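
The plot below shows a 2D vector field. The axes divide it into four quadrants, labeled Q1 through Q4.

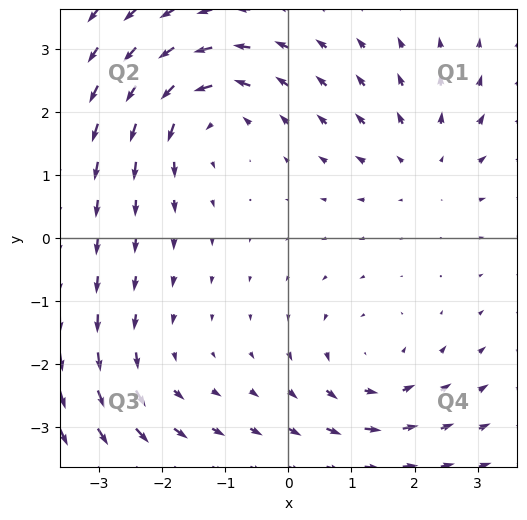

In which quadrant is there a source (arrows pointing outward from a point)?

Q1

The source sits at approximately (2.2, 1.2), which lies in quadrant Q1. The divergence there is about +3, positive as expected for a source.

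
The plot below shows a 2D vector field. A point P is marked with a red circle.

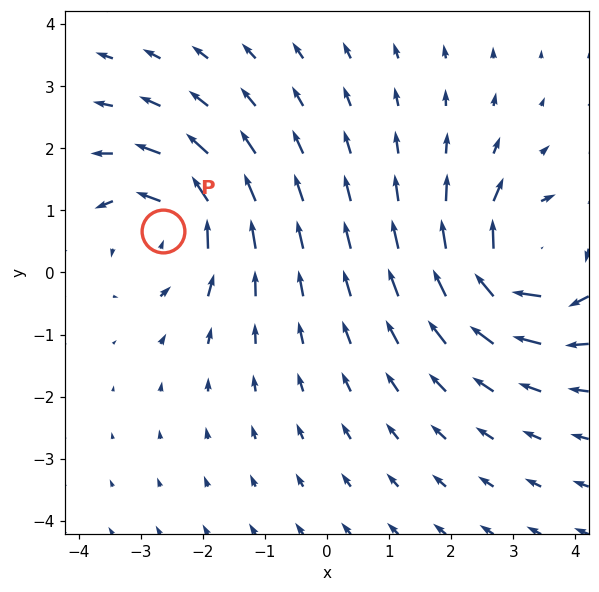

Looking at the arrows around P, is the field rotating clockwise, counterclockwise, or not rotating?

counterclockwise

Near P at (-2.6, 0.7) the arrows circulate counterclockwise. The curl (z-component) there is about +5; positive curl means counterclockwise rotation.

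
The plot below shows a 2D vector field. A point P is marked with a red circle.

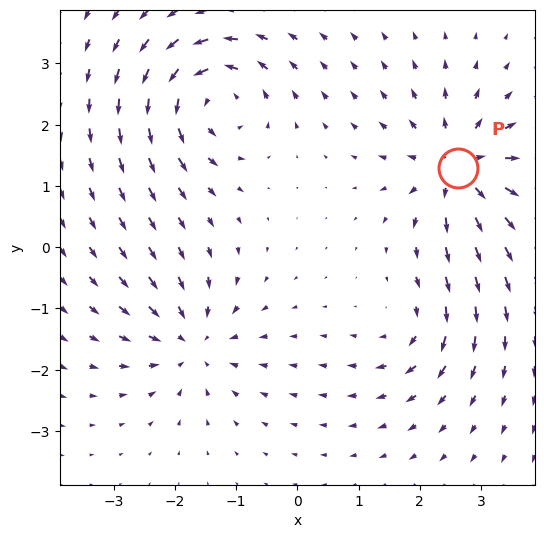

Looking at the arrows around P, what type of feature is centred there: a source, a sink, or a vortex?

source

At P (2.6, 1.3) the arrows spread outward. Divergence about +7, curl ≈0 — positive divergence with near-zero curl is a source.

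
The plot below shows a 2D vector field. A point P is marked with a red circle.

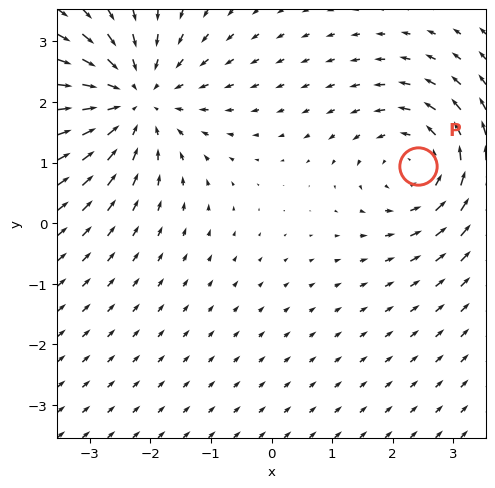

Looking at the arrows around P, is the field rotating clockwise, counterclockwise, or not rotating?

Near P at (2.4, 0.9) the arrows circulate counterclockwise. The curl (z-component) there is about +4; positive curl means counterclockwise rotation.

counterclockwise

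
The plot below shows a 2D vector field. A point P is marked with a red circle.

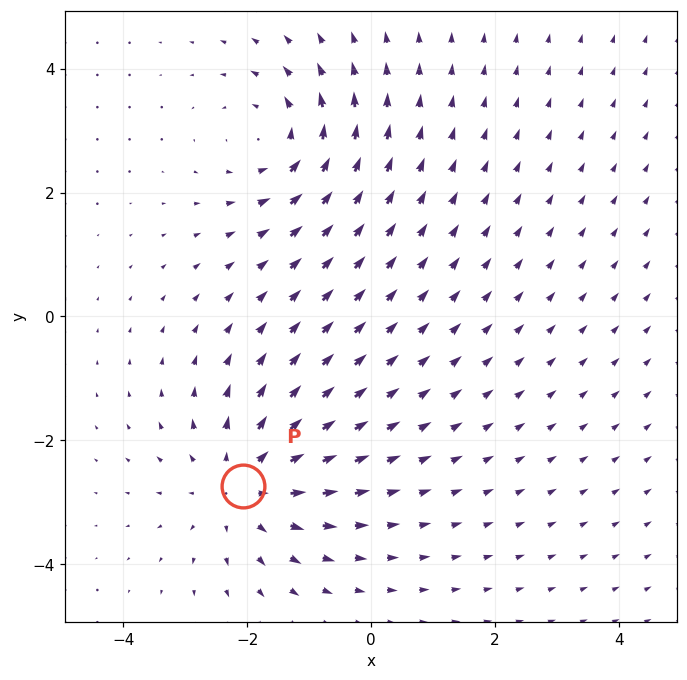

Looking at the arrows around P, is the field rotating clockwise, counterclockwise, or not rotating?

Near P at (-2.1, -2.7) the arrows show no circulation. The curl there is ≈0.

not rotating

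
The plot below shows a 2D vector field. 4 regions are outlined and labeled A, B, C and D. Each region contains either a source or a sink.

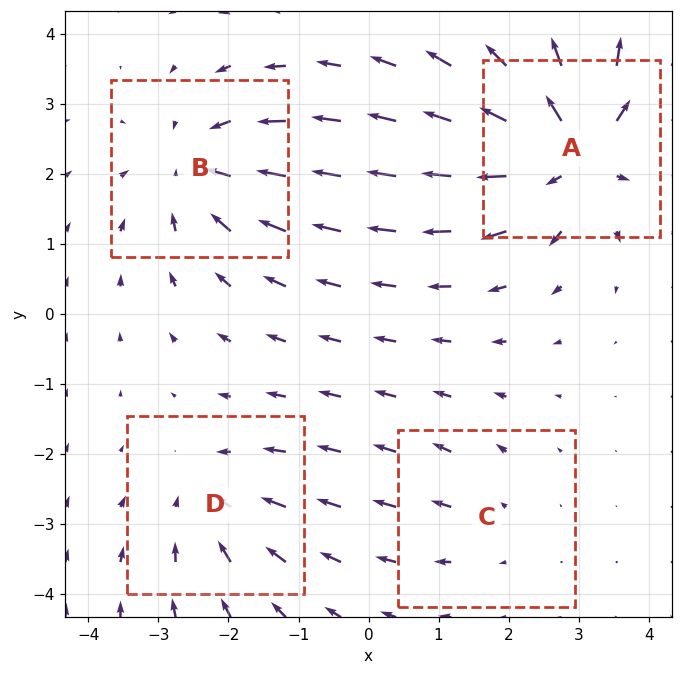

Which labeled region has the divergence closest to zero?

Divergence at each region's feature centre — A: about +7, B: about -5, C: about +2, D: about -3. Region C is closest to zero.

C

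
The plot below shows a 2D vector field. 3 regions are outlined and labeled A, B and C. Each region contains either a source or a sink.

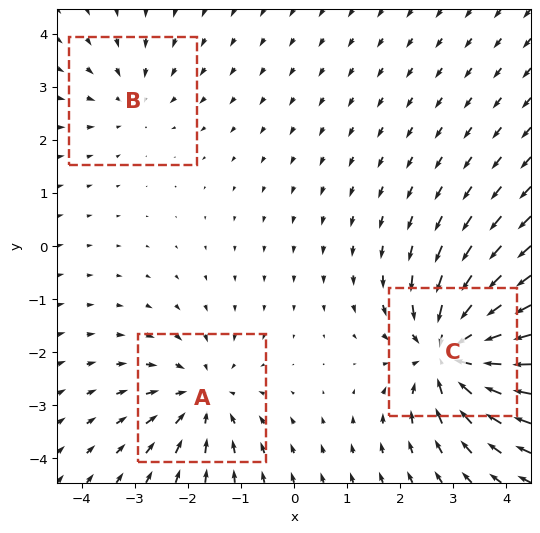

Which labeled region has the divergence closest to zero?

B

Divergence at each region's feature centre — A: about -3, B: about -2, C: about -5. Region B is closest to zero.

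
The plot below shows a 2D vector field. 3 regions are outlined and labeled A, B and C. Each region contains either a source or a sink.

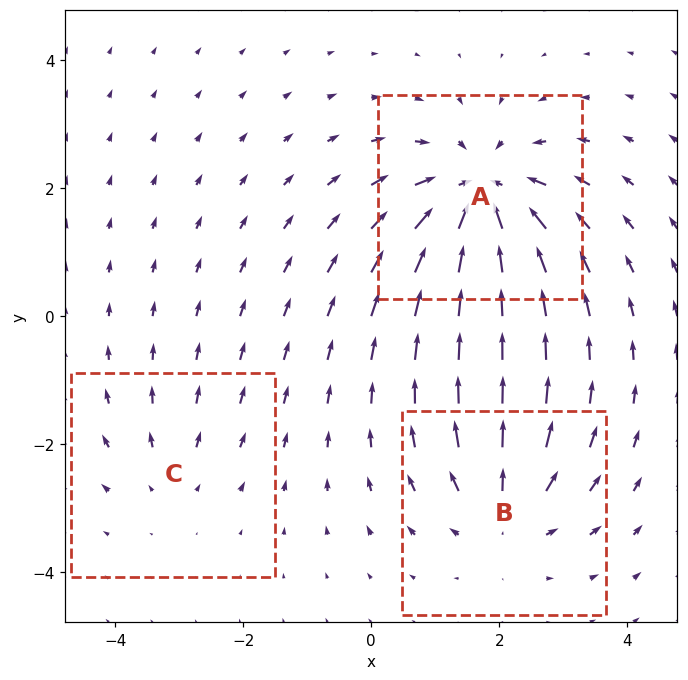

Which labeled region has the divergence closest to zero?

C

Divergence at each region's feature centre — A: about -5, B: about +4, C: about +2. Region C is closest to zero.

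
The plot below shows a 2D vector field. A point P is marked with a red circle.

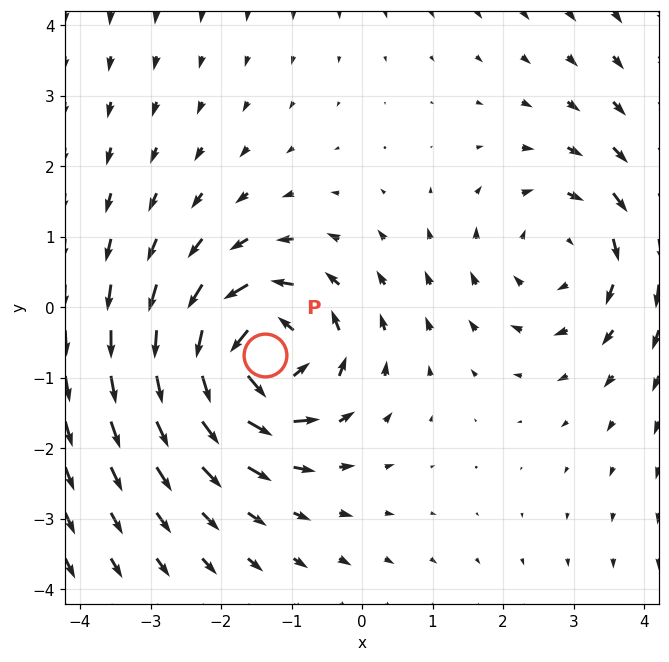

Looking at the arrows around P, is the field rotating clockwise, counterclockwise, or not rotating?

counterclockwise

Near P at (-1.4, -0.7) the arrows circulate counterclockwise. The curl (z-component) there is about +6; positive curl means counterclockwise rotation.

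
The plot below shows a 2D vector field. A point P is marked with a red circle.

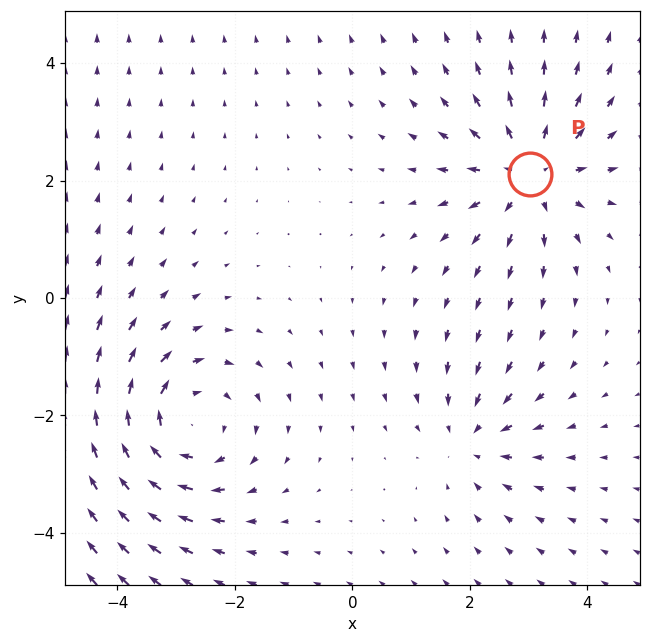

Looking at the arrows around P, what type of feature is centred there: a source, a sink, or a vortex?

At P (3.0, 2.1) the arrows spread outward. Divergence about +4, curl ≈0 — positive divergence with near-zero curl is a source.

source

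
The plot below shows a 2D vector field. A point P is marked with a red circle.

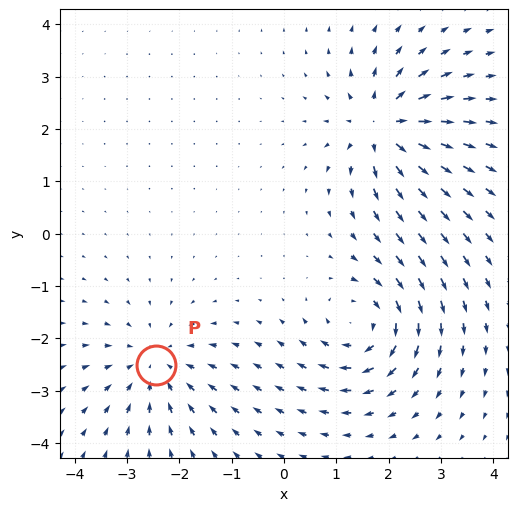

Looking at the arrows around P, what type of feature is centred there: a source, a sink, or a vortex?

sink

At P (-2.4, -2.5) the arrows converge inward. Divergence about -3, curl ≈0 — negative divergence with near-zero curl is a sink.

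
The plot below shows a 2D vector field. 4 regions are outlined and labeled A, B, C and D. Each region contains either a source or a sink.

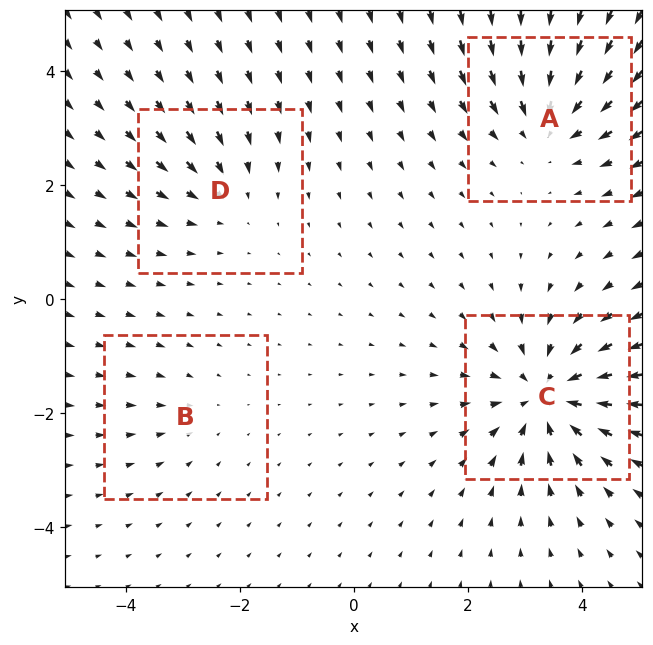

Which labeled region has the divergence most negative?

Divergence at each region's feature centre — A: about -5, B: about -2, C: about -6, D: about -3. Region C is most negative.

C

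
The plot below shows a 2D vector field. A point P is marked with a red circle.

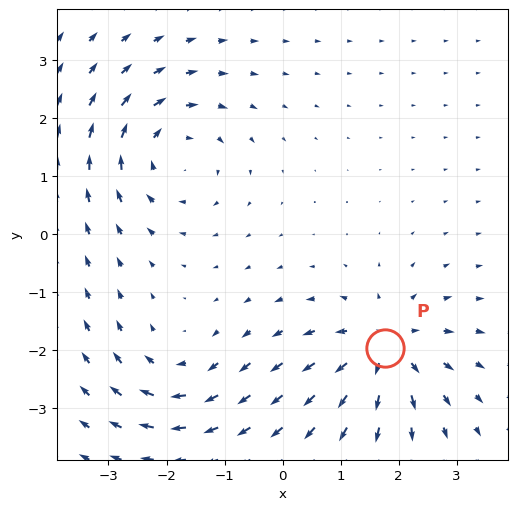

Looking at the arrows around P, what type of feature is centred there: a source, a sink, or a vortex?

At P (1.8, -2.0) the arrows spread outward. Divergence about +5, curl ≈0 — positive divergence with near-zero curl is a source.

source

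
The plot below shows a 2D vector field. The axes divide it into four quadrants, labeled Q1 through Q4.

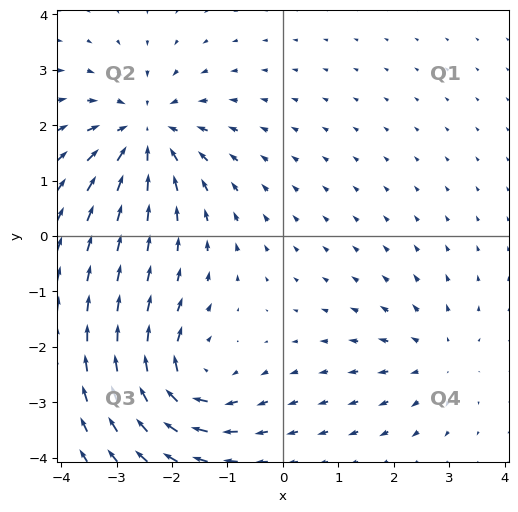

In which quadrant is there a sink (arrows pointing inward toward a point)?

Q2

The sink sits at approximately (-2.5, 1.9), which lies in quadrant Q2. The divergence there is about -5, negative as expected for a sink.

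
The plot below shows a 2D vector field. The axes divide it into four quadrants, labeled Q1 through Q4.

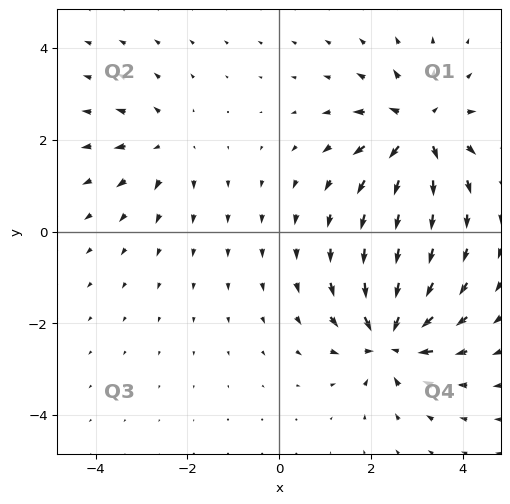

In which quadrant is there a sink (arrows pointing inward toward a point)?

The sink sits at approximately (2.4, -2.3), which lies in quadrant Q4. The divergence there is about -7, negative as expected for a sink.

Q4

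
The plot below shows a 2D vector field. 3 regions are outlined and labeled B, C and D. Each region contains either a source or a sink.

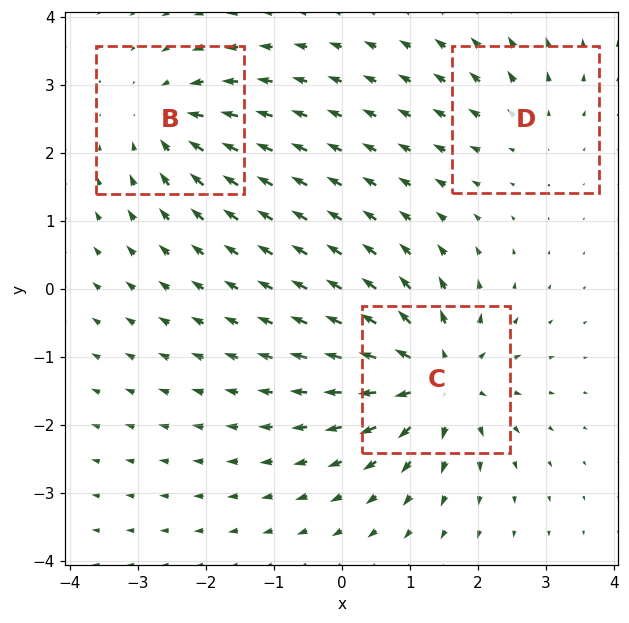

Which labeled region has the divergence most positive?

C

Divergence at each region's feature centre — B: about -4, C: about +6, D: about +2. Region C is most positive.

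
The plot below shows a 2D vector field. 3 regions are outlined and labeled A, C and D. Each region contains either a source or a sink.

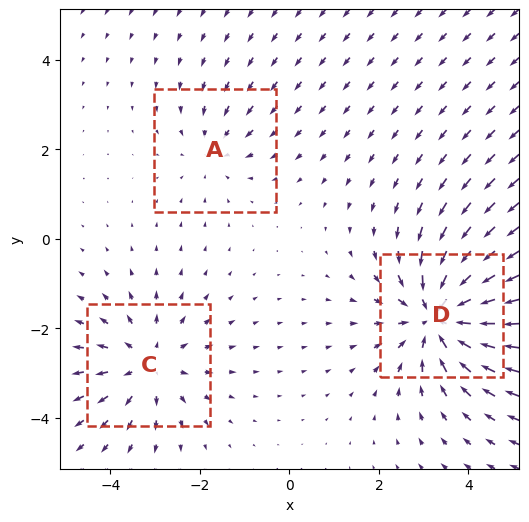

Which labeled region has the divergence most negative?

Divergence at each region's feature centre — A: about -2, C: about +3, D: about -5. Region D is most negative.

D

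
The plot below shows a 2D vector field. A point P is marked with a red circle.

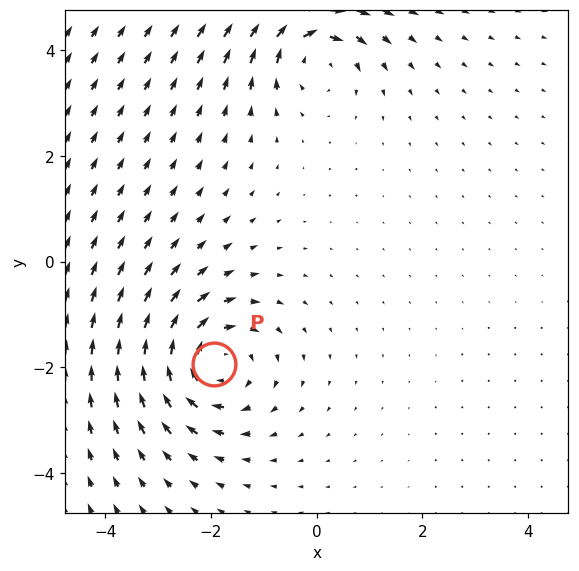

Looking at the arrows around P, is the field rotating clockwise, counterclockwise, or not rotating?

Near P at (-1.9, -1.9) the arrows circulate clockwise. The curl (z-component) there is about -4; negative curl means clockwise rotation.

clockwise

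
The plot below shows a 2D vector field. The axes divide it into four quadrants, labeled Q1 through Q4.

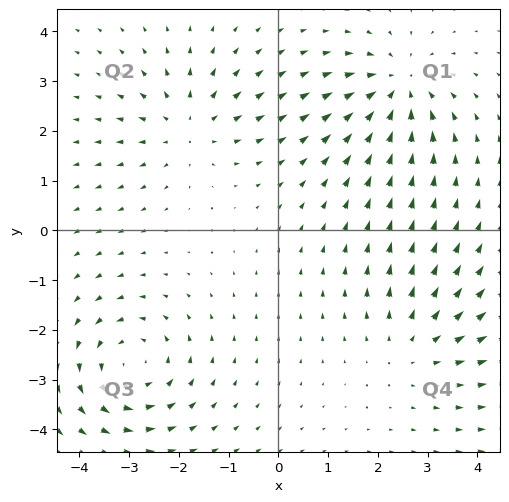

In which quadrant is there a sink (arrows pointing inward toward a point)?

Q1

The sink sits at approximately (2.4, 2.9), which lies in quadrant Q1. The divergence there is about -4, negative as expected for a sink.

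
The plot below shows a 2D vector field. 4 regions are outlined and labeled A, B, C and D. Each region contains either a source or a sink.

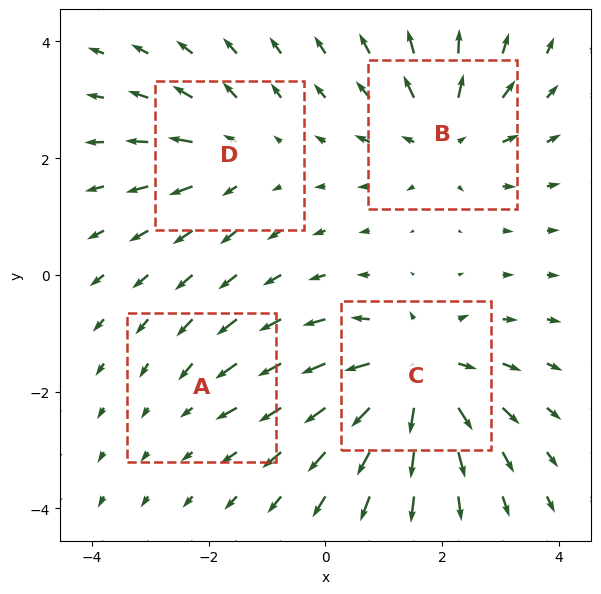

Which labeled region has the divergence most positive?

Divergence at each region's feature centre — A: about -2, B: about +5, C: about +7, D: about +3. Region C is most positive.

C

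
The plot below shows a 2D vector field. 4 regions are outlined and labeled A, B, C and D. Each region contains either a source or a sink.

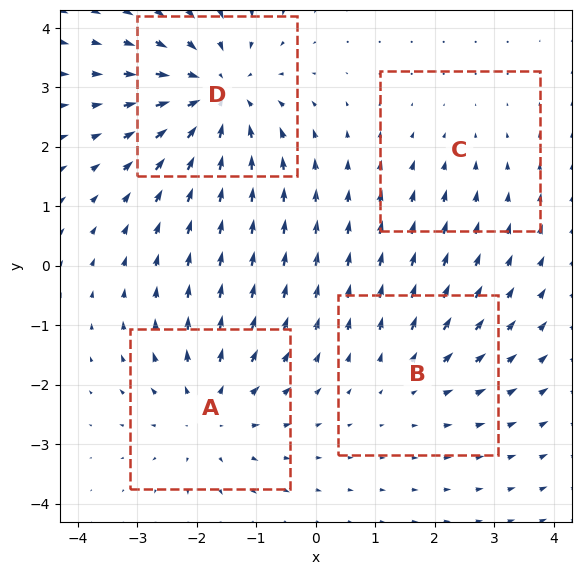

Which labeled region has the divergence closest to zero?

C

Divergence at each region's feature centre — A: about +4, B: about +3, C: about -2, D: about -6. Region C is closest to zero.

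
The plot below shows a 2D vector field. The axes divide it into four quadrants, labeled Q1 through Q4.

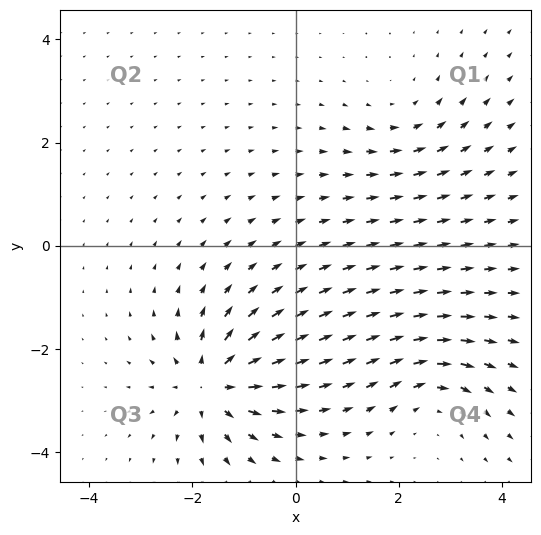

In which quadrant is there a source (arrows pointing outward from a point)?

The source sits at approximately (-1.6, -2.7), which lies in quadrant Q3. The divergence there is about +6, positive as expected for a source.

Q3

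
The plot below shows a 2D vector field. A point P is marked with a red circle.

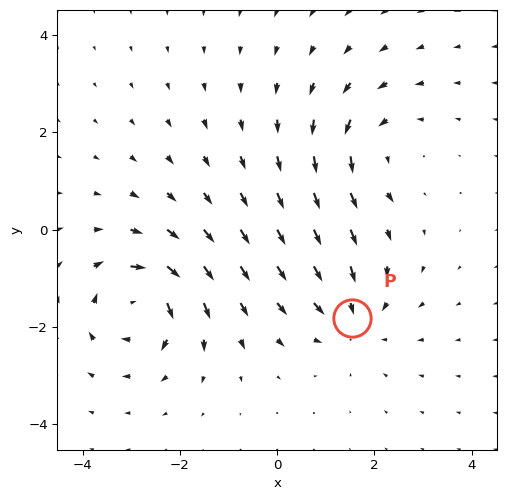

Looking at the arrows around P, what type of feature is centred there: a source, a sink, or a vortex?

At P (1.5, -1.8) the arrows converge inward. Divergence about -3, curl ≈0 — negative divergence with near-zero curl is a sink.

sink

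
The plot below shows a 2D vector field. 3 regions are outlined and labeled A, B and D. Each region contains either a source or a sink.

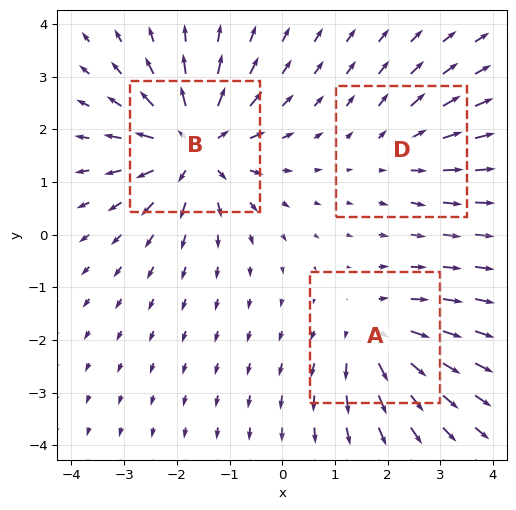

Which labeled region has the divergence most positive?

Divergence at each region's feature centre — A: about +3, B: about +5, D: about +2. Region B is most positive.

B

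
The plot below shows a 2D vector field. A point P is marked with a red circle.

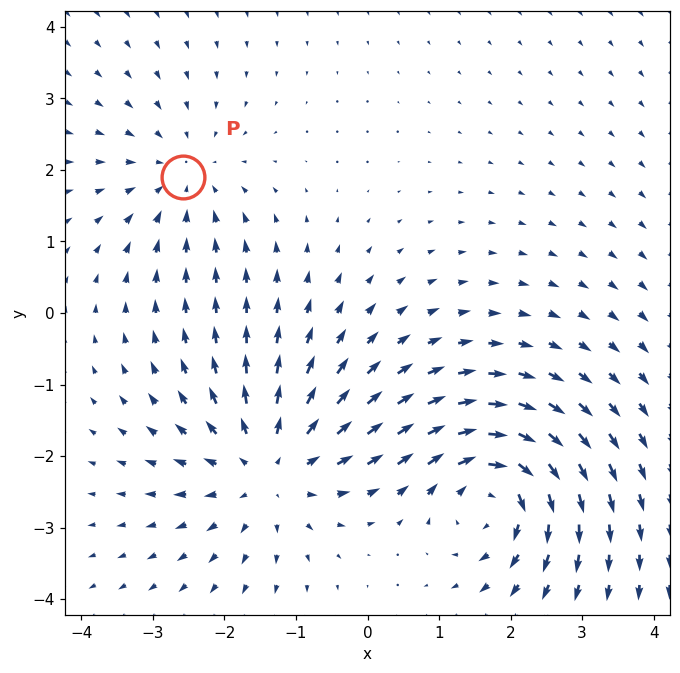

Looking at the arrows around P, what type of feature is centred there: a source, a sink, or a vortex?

At P (-2.6, 1.9) the arrows converge inward. Divergence about -3, curl ≈0 — negative divergence with near-zero curl is a sink.

sink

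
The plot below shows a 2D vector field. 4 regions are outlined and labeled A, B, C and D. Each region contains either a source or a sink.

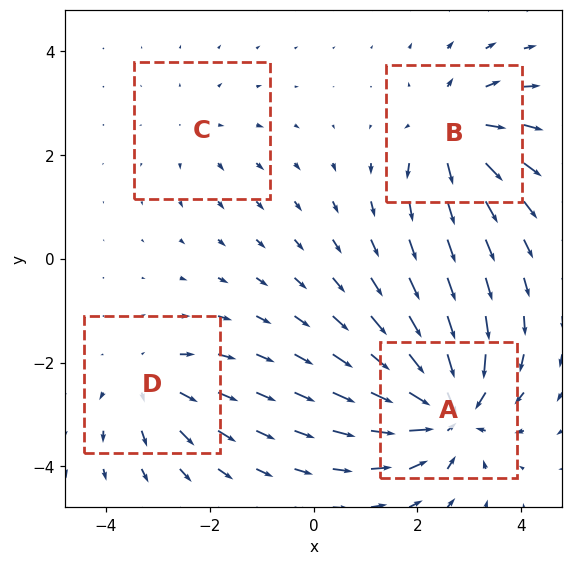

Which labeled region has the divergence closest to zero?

Divergence at each region's feature centre — A: about -8, B: about +5, C: about +2, D: about +4. Region C is closest to zero.

C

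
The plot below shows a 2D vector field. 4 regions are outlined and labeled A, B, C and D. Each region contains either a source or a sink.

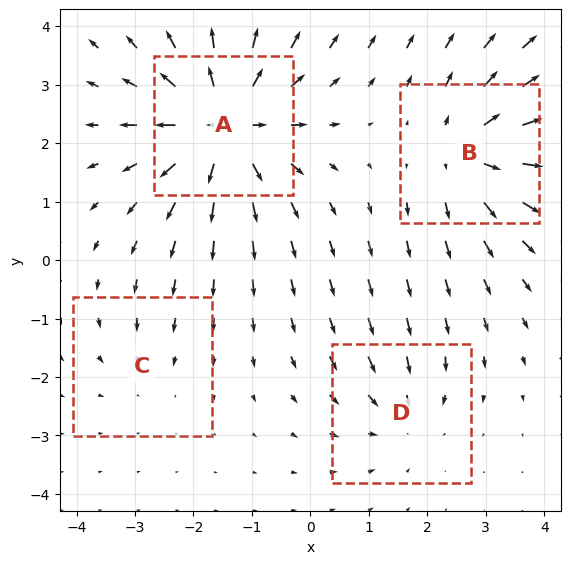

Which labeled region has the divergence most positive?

Divergence at each region's feature centre — A: about +7, B: about +5, C: about -2, D: about -3. Region A is most positive.

A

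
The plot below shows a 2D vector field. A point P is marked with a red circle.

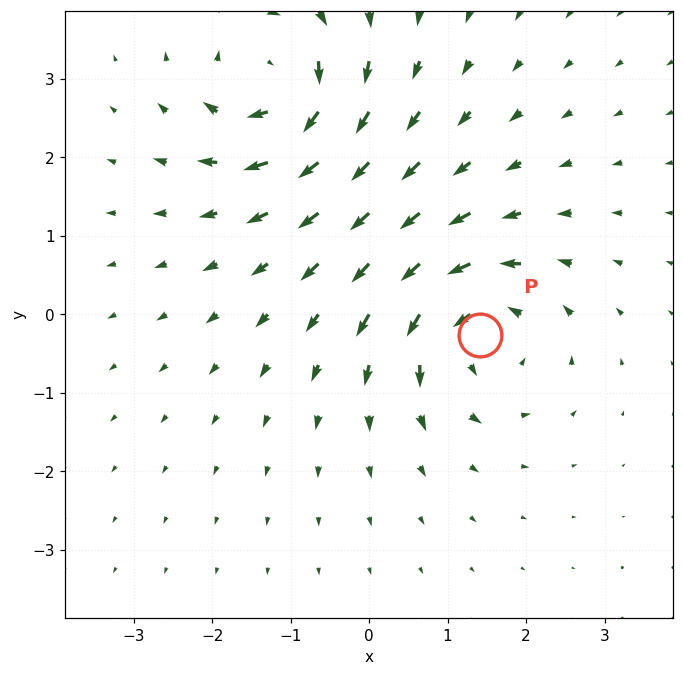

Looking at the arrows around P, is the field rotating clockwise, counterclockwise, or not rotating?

counterclockwise

Near P at (1.4, -0.3) the arrows circulate counterclockwise. The curl (z-component) there is about +6; positive curl means counterclockwise rotation.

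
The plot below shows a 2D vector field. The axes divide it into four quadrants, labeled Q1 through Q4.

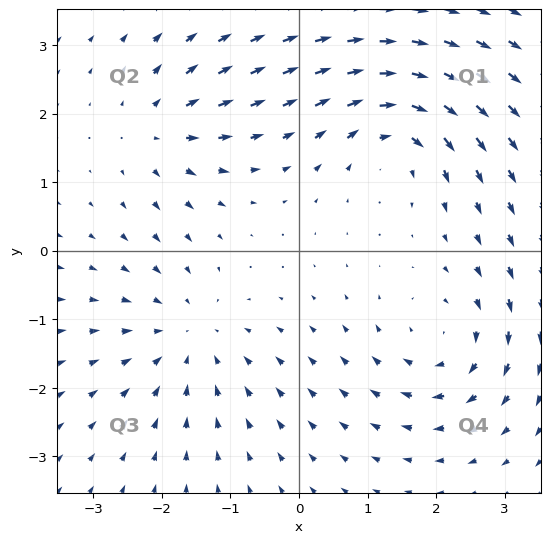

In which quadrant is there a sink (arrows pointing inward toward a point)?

The sink sits at approximately (-1.6, -1.3), which lies in quadrant Q3. The divergence there is about -4, negative as expected for a sink.

Q3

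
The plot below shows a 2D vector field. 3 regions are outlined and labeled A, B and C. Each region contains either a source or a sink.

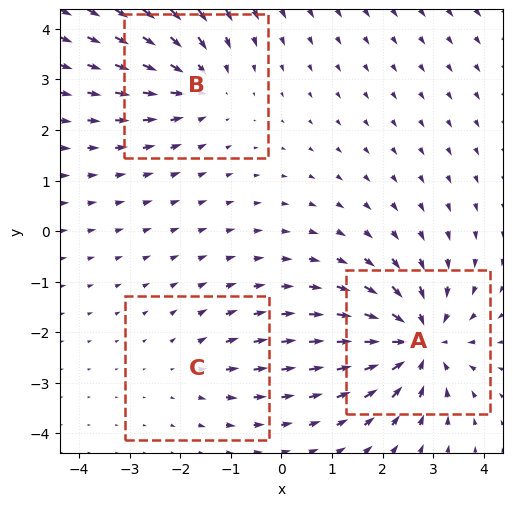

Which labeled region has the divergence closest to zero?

C

Divergence at each region's feature centre — A: about -5, B: about -3, C: about +2. Region C is closest to zero.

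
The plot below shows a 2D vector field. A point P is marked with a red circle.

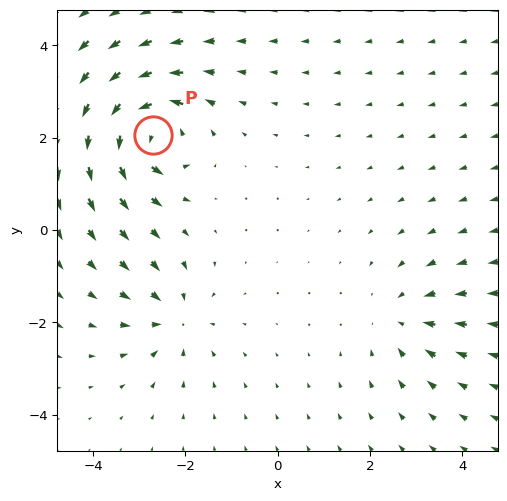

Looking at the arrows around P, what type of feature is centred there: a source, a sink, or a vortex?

At P (-2.7, 2.1) the arrows circulate counterclockwise. Divergence ≈0, curl about +7 — near-zero divergence with nonzero curl is a vortex.

vortex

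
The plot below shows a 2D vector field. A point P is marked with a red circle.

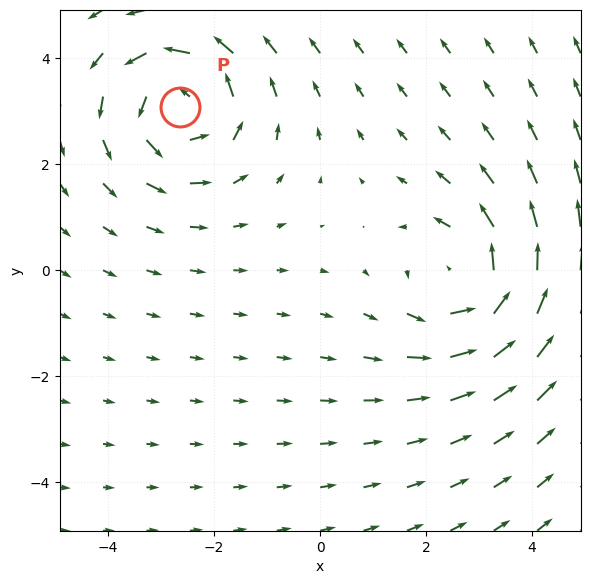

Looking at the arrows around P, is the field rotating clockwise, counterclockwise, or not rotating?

counterclockwise

Near P at (-2.7, 3.1) the arrows circulate counterclockwise. The curl (z-component) there is about +4; positive curl means counterclockwise rotation.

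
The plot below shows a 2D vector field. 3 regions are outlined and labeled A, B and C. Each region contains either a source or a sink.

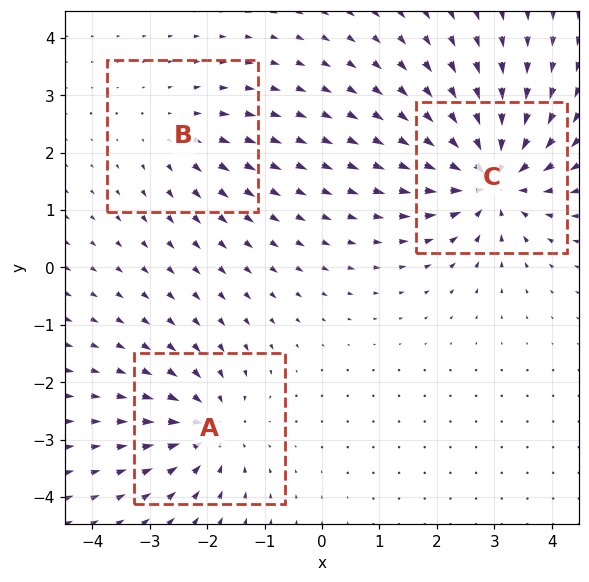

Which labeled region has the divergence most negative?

C

Divergence at each region's feature centre — A: about -4, B: about +2, C: about -5. Region C is most negative.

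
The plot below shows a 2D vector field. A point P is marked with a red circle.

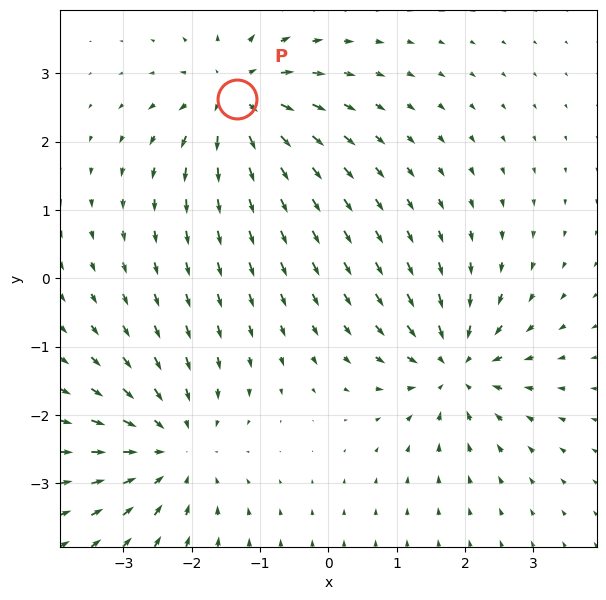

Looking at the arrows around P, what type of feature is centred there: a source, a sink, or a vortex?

source

At P (-1.3, 2.6) the arrows spread outward. Divergence about +5, curl ≈0 — positive divergence with near-zero curl is a source.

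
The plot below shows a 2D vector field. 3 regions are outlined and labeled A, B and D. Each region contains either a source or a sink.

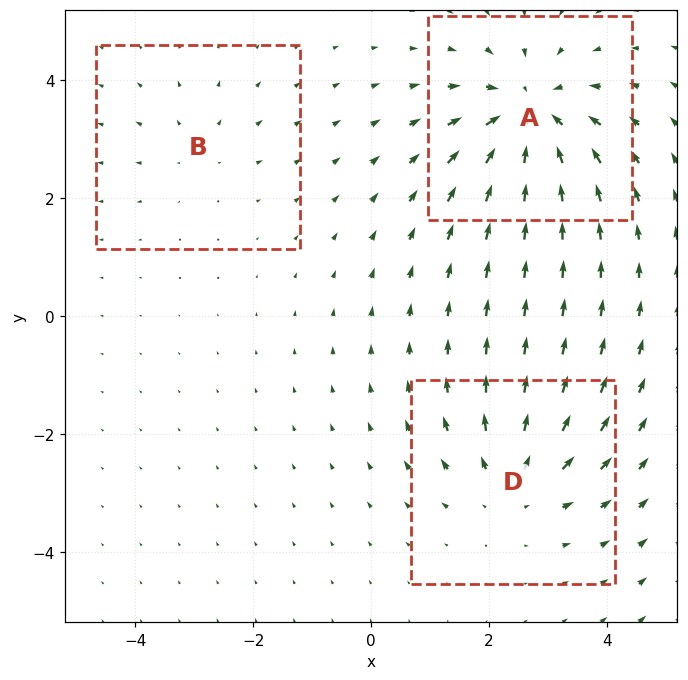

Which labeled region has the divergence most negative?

A

Divergence at each region's feature centre — A: about -5, B: about +2, D: about +3. Region A is most negative.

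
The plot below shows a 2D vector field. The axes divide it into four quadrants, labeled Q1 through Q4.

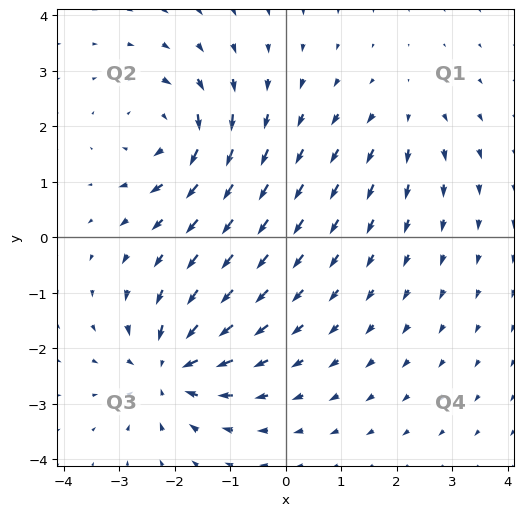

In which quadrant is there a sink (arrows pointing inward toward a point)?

Q3

The sink sits at approximately (-2.1, -2.3), which lies in quadrant Q3. The divergence there is about -6, negative as expected for a sink.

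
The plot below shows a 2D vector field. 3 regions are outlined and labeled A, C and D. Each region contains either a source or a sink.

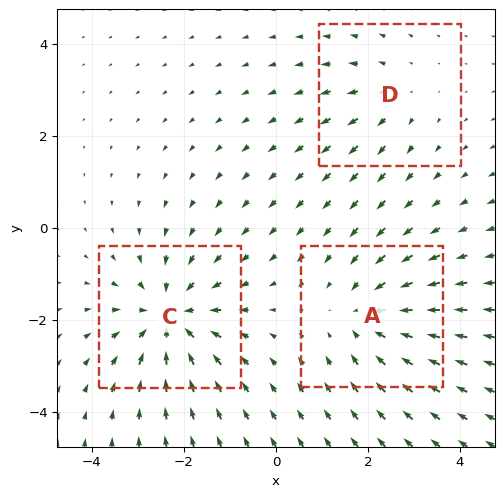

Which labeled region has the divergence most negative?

Divergence at each region's feature centre — A: about -3, C: about -4, D: about +2. Region C is most negative.

C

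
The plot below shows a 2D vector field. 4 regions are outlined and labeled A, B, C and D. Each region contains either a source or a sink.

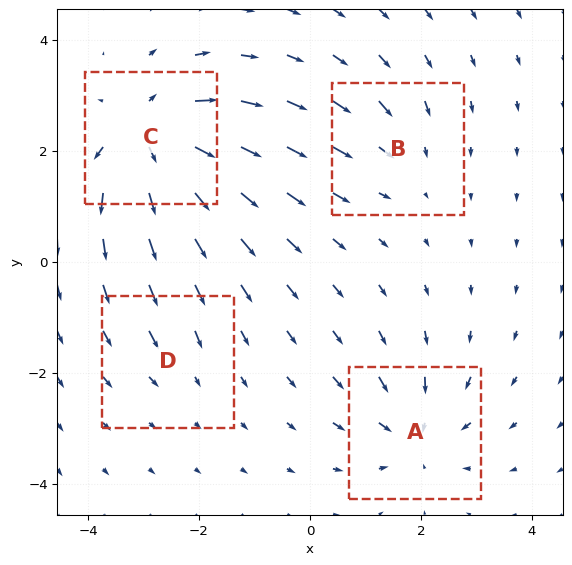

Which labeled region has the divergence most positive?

C

Divergence at each region's feature centre — A: about -5, B: about -3, C: about +8, D: about -2. Region C is most positive.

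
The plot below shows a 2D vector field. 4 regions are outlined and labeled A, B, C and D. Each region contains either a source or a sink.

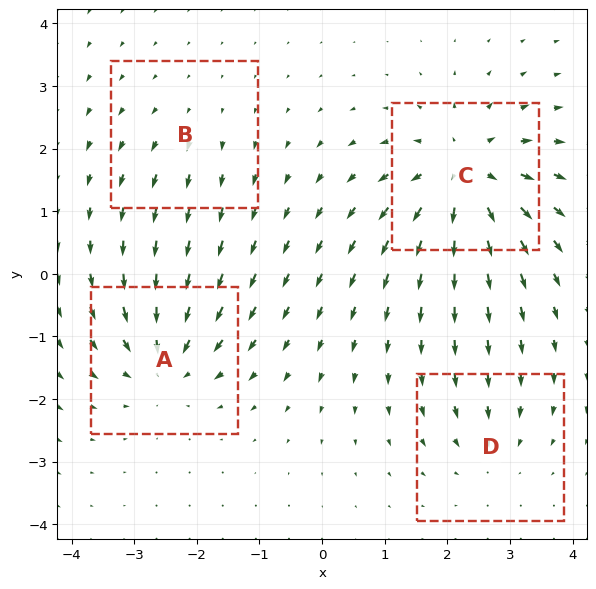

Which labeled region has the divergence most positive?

C

Divergence at each region's feature centre — A: about -5, B: about +2, C: about +7, D: about -3. Region C is most positive.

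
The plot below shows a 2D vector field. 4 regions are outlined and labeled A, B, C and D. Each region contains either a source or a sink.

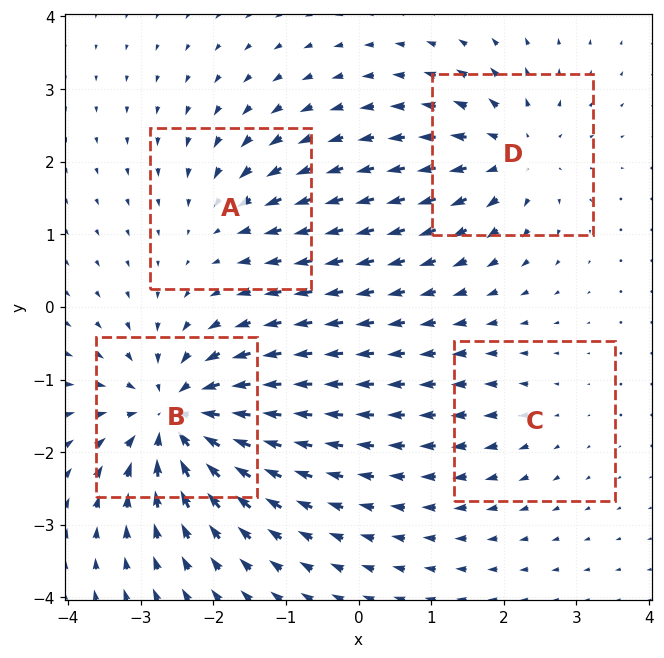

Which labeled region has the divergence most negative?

B

Divergence at each region's feature centre — A: about -4, B: about -8, C: about +2, D: about +5. Region B is most negative.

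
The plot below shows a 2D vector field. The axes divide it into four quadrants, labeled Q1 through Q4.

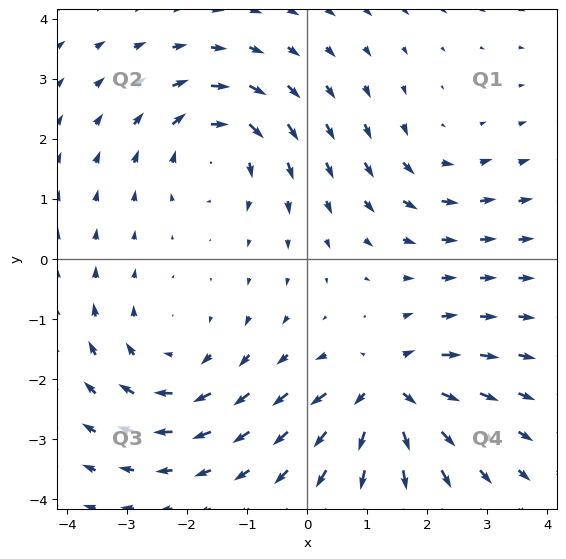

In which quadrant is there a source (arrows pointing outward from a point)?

Q4

The source sits at approximately (1.3, -2.2), which lies in quadrant Q4. The divergence there is about +6, positive as expected for a source.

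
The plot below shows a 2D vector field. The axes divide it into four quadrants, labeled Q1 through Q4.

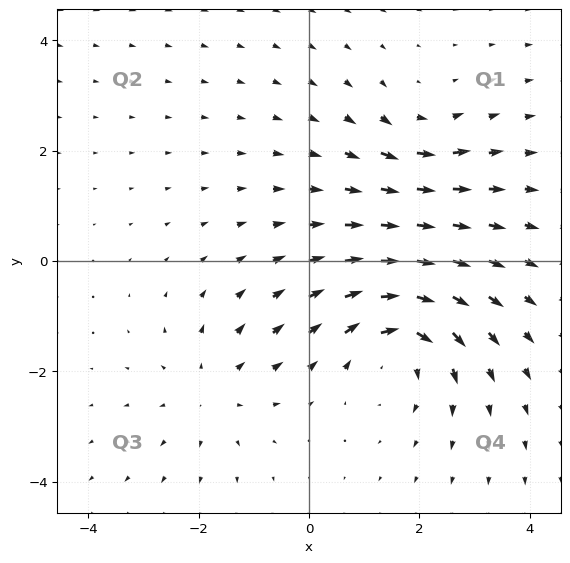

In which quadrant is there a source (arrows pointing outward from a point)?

The source sits at approximately (-1.8, -2.3), which lies in quadrant Q3. The divergence there is about +3, positive as expected for a source.

Q3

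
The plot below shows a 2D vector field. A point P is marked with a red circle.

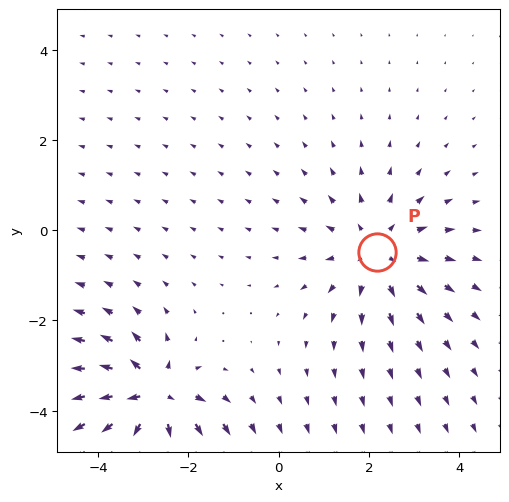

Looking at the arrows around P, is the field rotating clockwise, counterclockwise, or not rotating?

not rotating

Near P at (2.2, -0.5) the arrows show no circulation. The curl there is ≈0.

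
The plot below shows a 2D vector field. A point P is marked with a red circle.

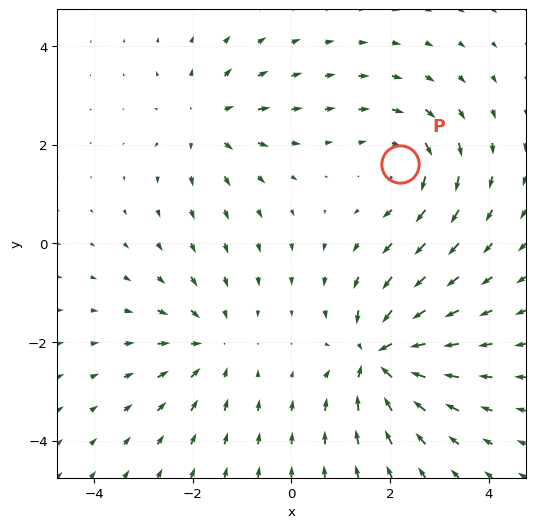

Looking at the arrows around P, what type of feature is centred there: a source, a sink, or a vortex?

vortex

At P (2.2, 1.6) the arrows circulate clockwise. Divergence ≈0, curl about -4 — near-zero divergence with nonzero curl is a vortex.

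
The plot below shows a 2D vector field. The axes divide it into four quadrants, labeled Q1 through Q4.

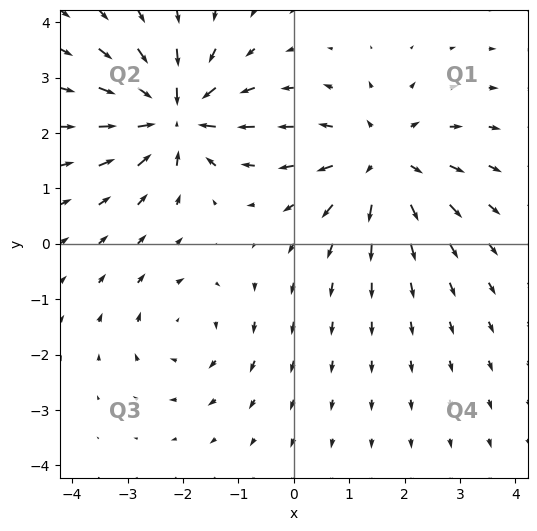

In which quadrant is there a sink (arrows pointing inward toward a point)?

The sink sits at approximately (-2.2, 2.3), which lies in quadrant Q2. The divergence there is about -7, negative as expected for a sink.

Q2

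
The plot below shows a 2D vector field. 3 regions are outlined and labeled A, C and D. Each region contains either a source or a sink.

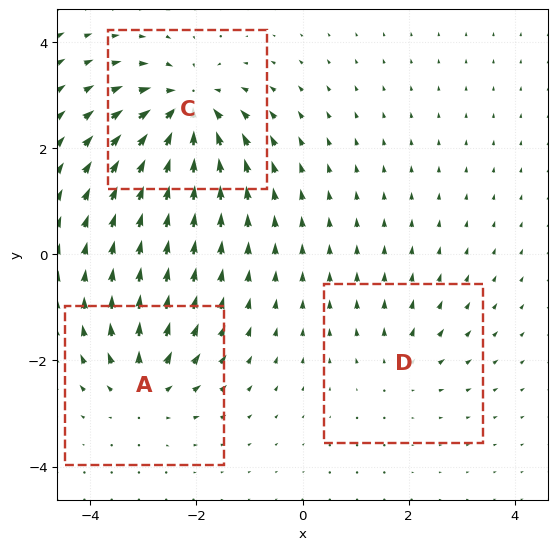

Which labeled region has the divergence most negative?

C

Divergence at each region's feature centre — A: about +4, C: about -6, D: about +2. Region C is most negative.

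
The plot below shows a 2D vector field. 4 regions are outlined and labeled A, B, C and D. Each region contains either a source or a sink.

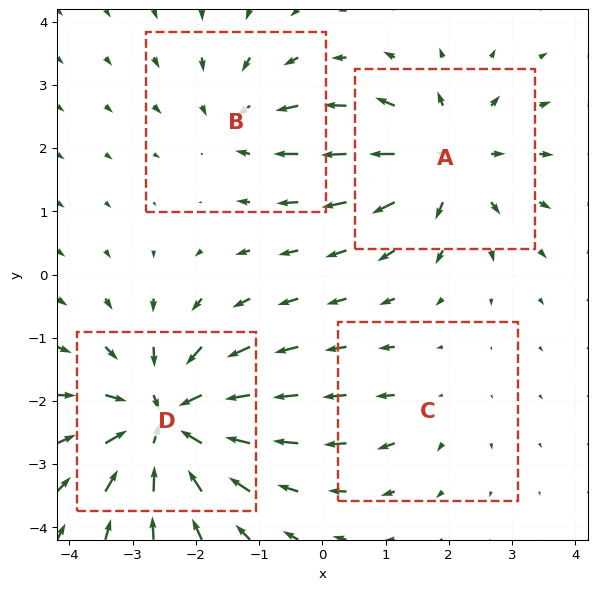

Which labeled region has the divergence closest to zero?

Divergence at each region's feature centre — A: about +5, B: about -3, C: about +2, D: about -7. Region C is closest to zero.

C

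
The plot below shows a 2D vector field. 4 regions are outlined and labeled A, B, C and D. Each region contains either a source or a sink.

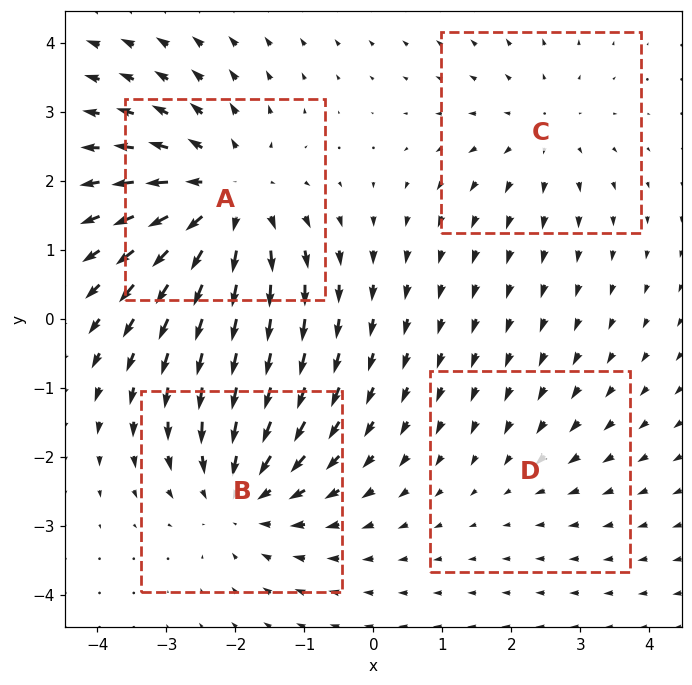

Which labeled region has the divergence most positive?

A

Divergence at each region's feature centre — A: about +6, B: about -4, C: about +3, D: about -2. Region A is most positive.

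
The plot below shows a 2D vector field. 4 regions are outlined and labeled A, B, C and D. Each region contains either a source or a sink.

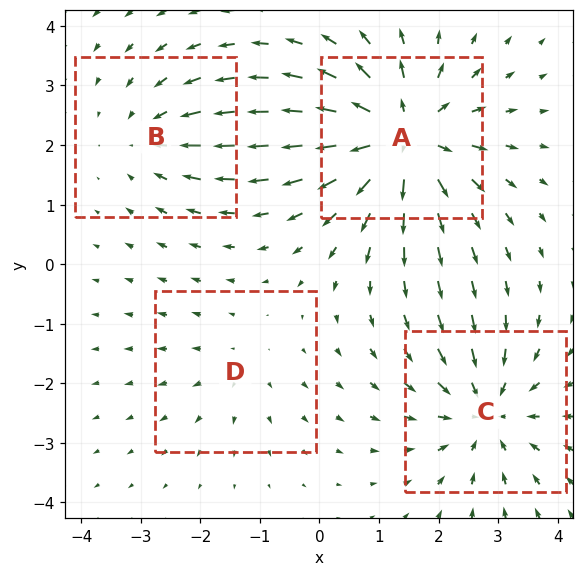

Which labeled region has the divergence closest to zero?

D

Divergence at each region's feature centre — A: about +6, B: about -3, C: about -5, D: about +2. Region D is closest to zero.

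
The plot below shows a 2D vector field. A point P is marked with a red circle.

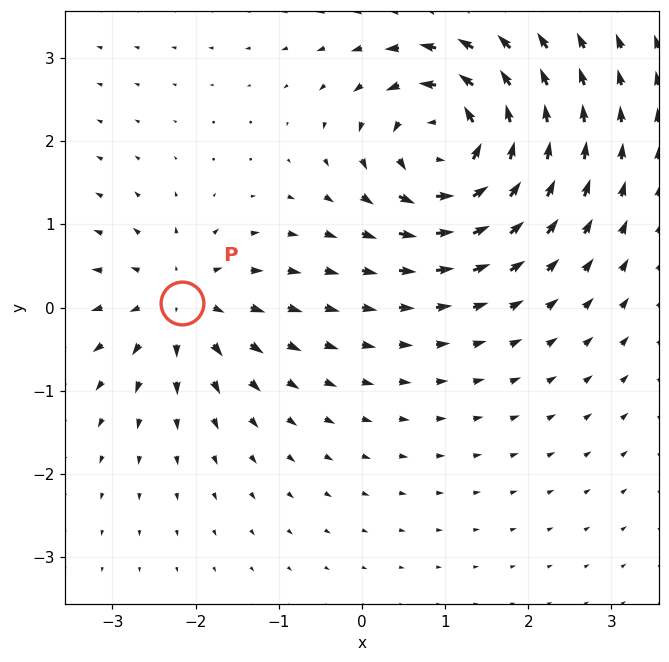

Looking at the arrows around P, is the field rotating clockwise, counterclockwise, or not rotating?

not rotating

Near P at (-2.2, 0.1) the arrows show no circulation. The curl there is ≈0.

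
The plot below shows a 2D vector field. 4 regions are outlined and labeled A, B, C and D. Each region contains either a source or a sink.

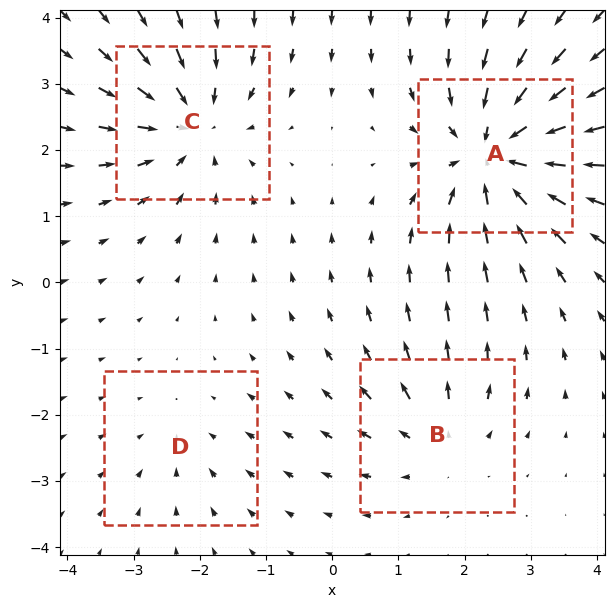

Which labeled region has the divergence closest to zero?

D

Divergence at each region's feature centre — A: about -7, B: about +4, C: about -5, D: about -2. Region D is closest to zero.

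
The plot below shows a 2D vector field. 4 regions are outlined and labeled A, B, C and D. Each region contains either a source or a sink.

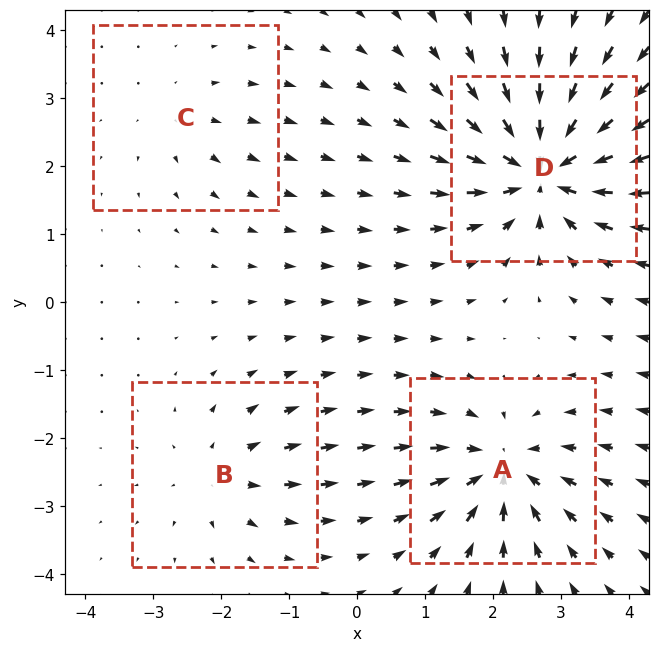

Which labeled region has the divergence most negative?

Divergence at each region's feature centre — A: about -6, B: about +4, C: about +3, D: about -9. Region D is most negative.

D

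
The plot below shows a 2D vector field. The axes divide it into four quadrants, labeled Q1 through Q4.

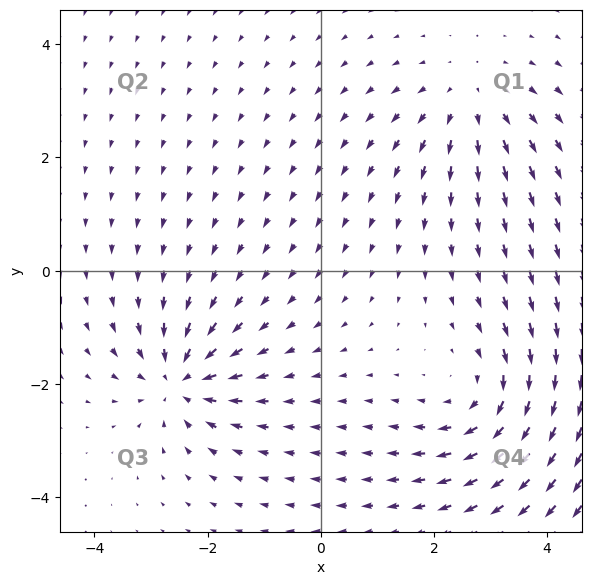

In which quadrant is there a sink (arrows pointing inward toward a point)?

Q3

The sink sits at approximately (-2.5, -1.9), which lies in quadrant Q3. The divergence there is about -4, negative as expected for a sink.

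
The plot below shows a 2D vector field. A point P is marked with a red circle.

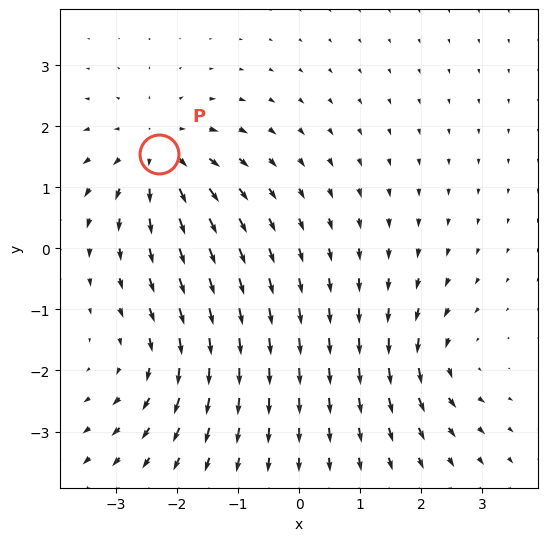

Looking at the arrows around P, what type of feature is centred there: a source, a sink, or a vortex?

source

At P (-2.3, 1.5) the arrows spread outward. Divergence about +5, curl ≈0 — positive divergence with near-zero curl is a source.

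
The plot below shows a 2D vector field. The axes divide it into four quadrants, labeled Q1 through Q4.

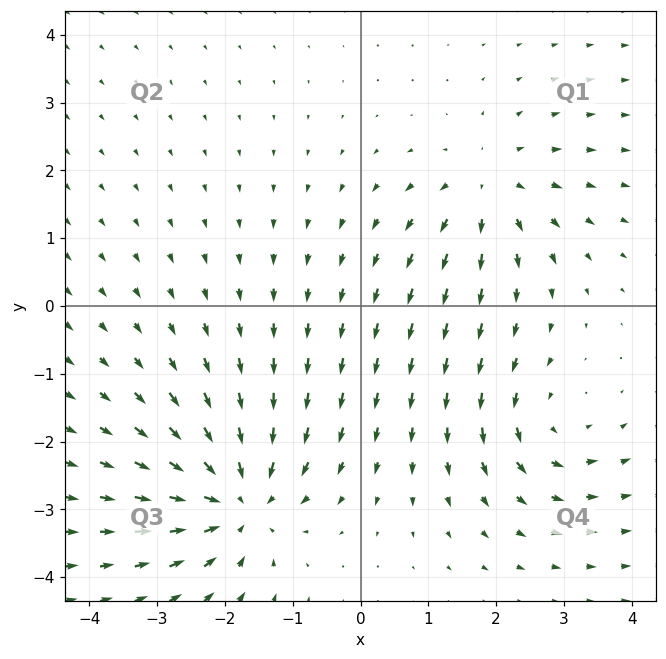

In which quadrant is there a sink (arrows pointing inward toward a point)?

The sink sits at approximately (-1.8, -2.9), which lies in quadrant Q3. The divergence there is about -5, negative as expected for a sink.

Q3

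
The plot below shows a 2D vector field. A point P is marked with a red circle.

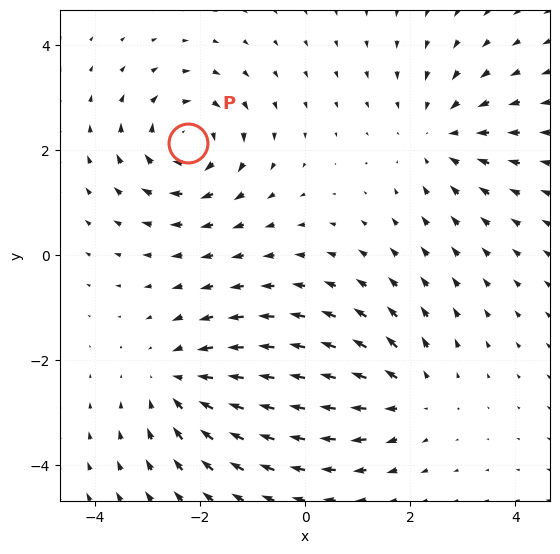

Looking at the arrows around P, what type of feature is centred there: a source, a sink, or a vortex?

vortex

At P (-2.2, 2.1) the arrows circulate clockwise. Divergence ≈0, curl about -6 — near-zero divergence with nonzero curl is a vortex.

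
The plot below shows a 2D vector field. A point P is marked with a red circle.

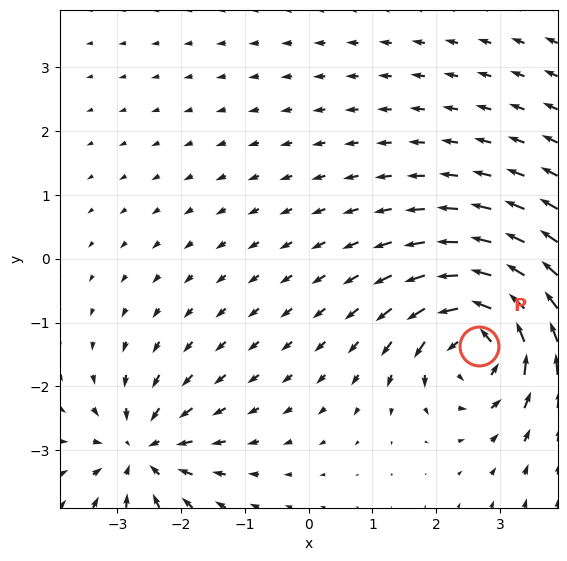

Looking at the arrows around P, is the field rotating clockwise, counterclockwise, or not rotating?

counterclockwise

Near P at (2.7, -1.4) the arrows circulate counterclockwise. The curl (z-component) there is about +6; positive curl means counterclockwise rotation.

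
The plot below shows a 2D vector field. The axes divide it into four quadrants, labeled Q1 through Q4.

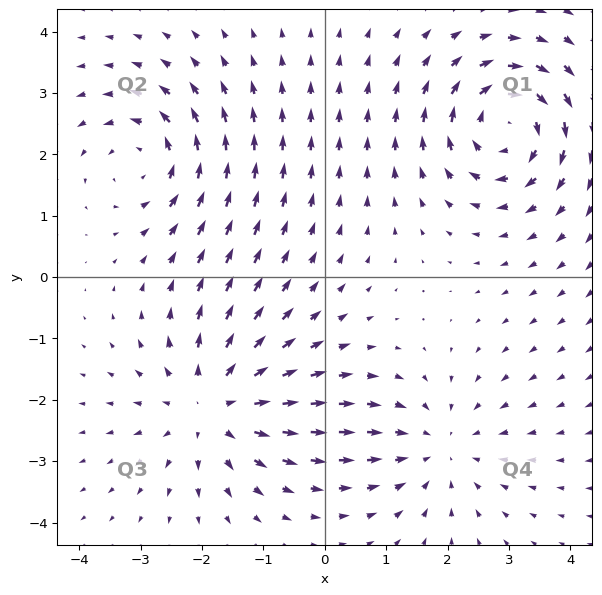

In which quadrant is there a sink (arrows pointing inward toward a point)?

The sink sits at approximately (1.9, -2.8), which lies in quadrant Q4. The divergence there is about -3, negative as expected for a sink.

Q4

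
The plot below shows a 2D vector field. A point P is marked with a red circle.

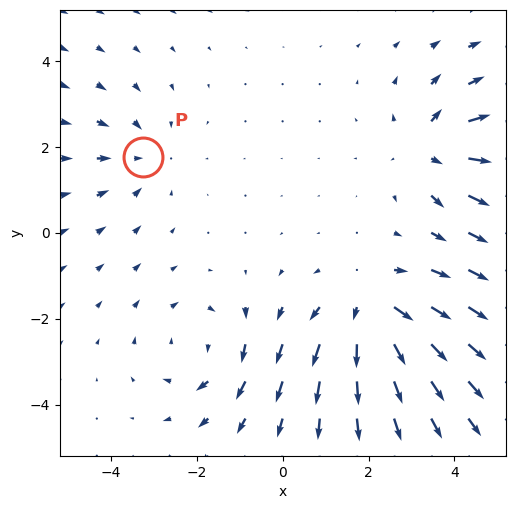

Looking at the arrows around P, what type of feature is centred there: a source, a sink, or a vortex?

sink

At P (-3.3, 1.8) the arrows converge inward. Divergence about -2, curl ≈0 — negative divergence with near-zero curl is a sink.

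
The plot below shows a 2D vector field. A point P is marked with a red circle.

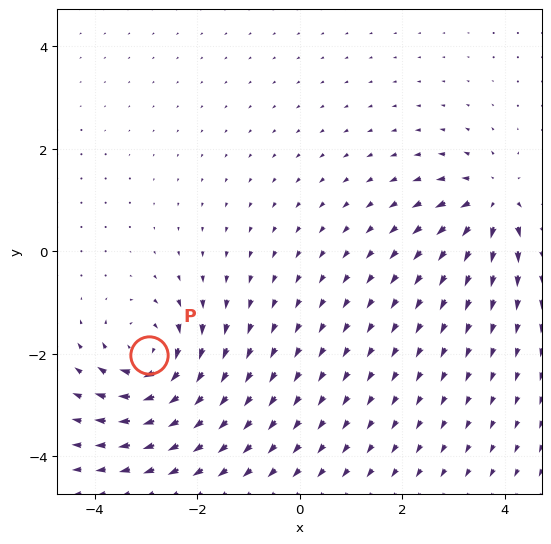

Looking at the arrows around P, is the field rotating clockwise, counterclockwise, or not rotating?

clockwise

Near P at (-2.9, -2.0) the arrows circulate clockwise. The curl (z-component) there is about -5; negative curl means clockwise rotation.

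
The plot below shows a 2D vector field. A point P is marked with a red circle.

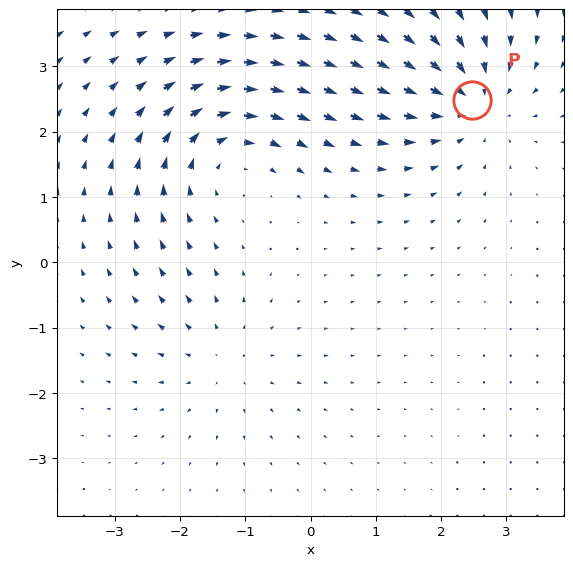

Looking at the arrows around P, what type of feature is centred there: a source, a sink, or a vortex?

sink

At P (2.5, 2.5) the arrows converge inward. Divergence about -5, curl ≈0 — negative divergence with near-zero curl is a sink.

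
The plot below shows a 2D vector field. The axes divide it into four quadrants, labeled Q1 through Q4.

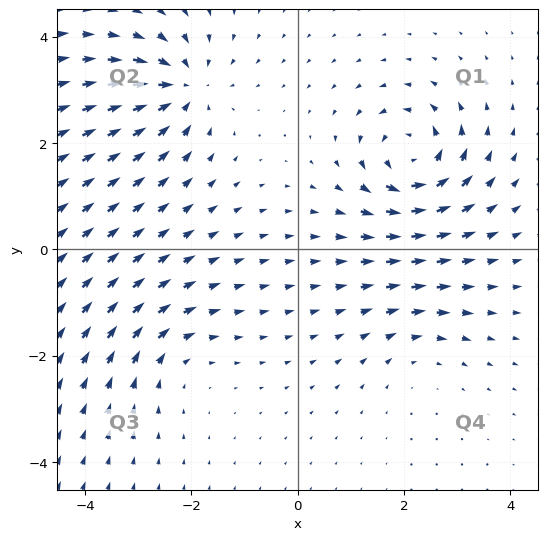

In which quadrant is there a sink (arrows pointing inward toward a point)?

Q2

The sink sits at approximately (-2.2, 3.0), which lies in quadrant Q2. The divergence there is about -6, negative as expected for a sink.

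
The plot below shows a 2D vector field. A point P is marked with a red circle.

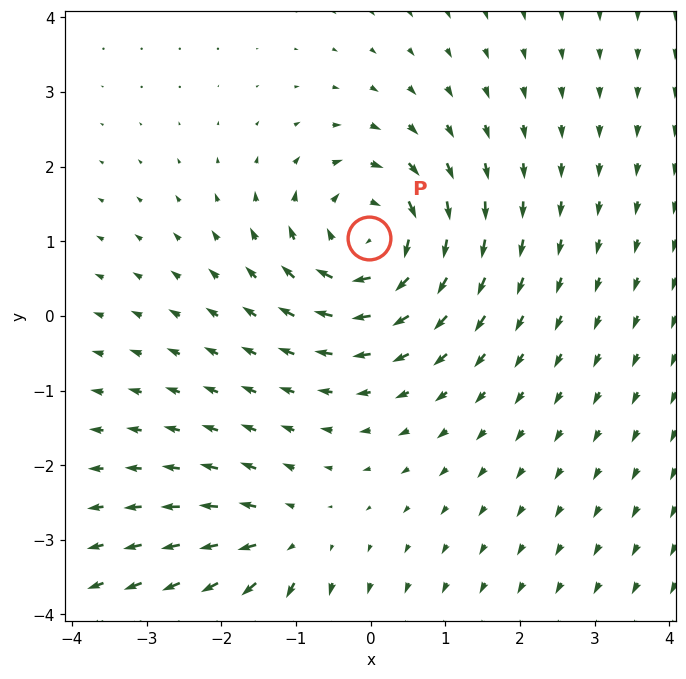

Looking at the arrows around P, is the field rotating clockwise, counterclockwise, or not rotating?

Near P at (-0.0, 1.0) the arrows circulate clockwise. The curl (z-component) there is about -5; negative curl means clockwise rotation.

clockwise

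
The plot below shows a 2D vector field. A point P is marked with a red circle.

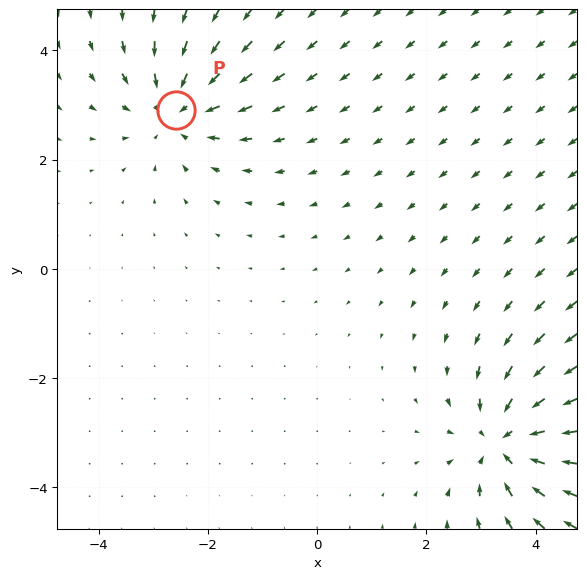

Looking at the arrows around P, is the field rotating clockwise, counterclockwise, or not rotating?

Near P at (-2.6, 2.9) the arrows show no circulation. The curl there is ≈0.

not rotating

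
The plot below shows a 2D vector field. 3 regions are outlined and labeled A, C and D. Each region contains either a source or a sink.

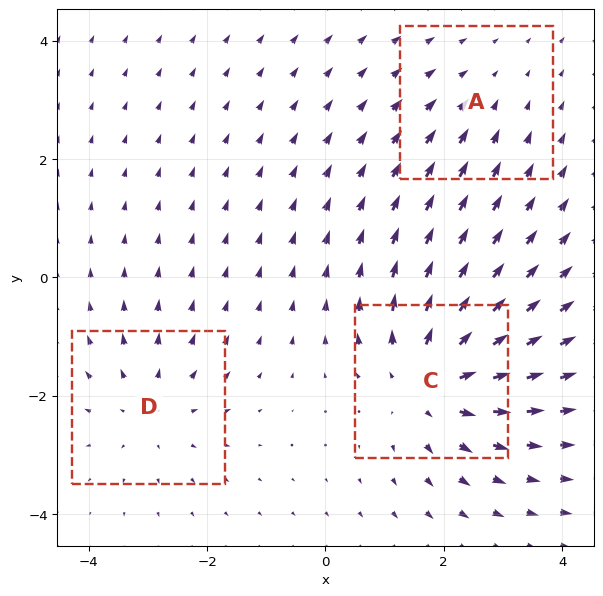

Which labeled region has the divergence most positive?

Divergence at each region's feature centre — A: about -2, C: about +5, D: about +3. Region C is most positive.

C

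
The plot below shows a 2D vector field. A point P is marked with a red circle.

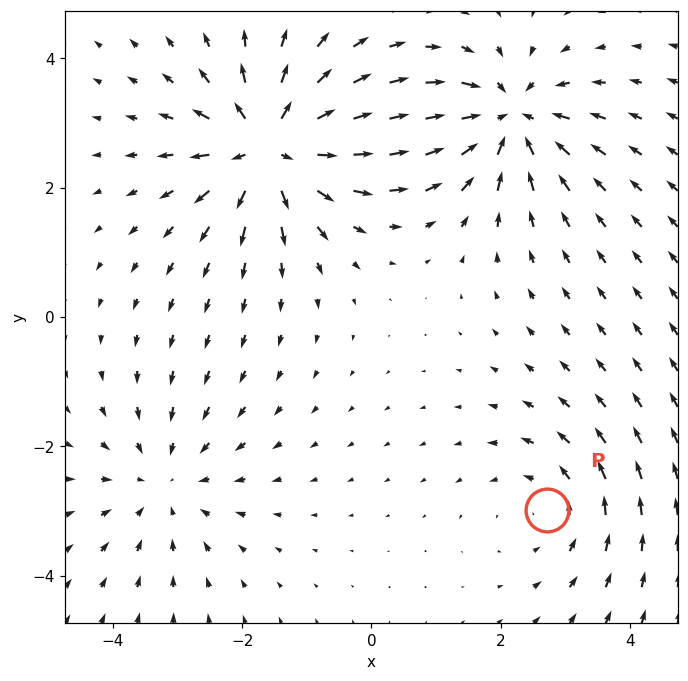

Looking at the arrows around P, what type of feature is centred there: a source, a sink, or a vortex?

vortex

At P (2.7, -3.0) the arrows circulate counterclockwise. Divergence ≈0, curl about +2 — near-zero divergence with nonzero curl is a vortex.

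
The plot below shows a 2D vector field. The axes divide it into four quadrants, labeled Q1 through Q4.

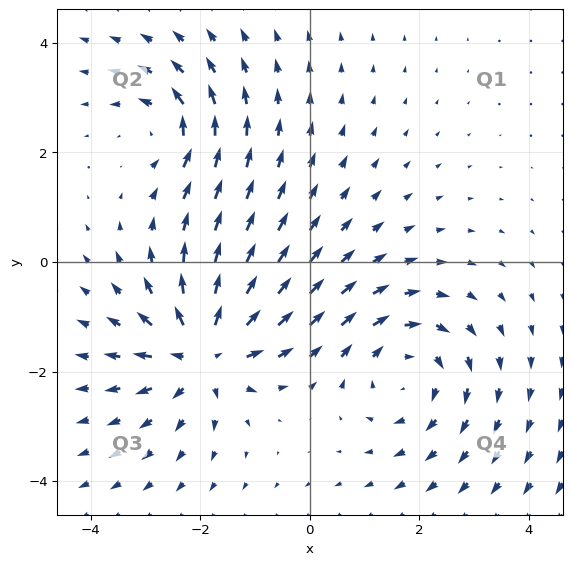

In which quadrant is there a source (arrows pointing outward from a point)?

The source sits at approximately (-1.9, -1.7), which lies in quadrant Q3. The divergence there is about +6, positive as expected for a source.

Q3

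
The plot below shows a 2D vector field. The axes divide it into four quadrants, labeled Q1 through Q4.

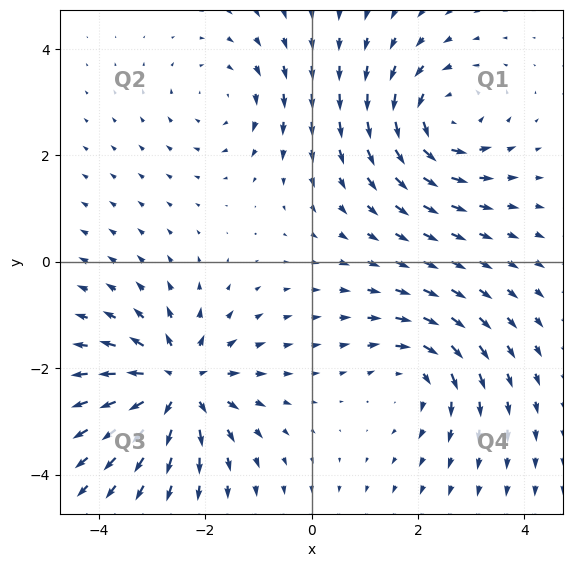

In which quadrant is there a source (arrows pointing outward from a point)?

The source sits at approximately (-2.5, -2.3), which lies in quadrant Q3. The divergence there is about +6, positive as expected for a source.

Q3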